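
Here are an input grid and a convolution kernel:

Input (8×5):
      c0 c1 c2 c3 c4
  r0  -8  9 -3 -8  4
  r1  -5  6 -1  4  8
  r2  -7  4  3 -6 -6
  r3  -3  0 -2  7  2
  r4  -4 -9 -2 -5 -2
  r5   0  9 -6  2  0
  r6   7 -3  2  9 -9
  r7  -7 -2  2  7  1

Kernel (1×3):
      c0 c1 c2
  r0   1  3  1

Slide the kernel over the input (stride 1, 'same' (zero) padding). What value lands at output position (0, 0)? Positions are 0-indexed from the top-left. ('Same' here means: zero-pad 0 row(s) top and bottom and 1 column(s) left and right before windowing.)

The receptive field on the zero-padded input at this output position is [0 -8 9]. Elementwise product with the kernel and sum: 0·1 + -8·3 + 9·1.

-15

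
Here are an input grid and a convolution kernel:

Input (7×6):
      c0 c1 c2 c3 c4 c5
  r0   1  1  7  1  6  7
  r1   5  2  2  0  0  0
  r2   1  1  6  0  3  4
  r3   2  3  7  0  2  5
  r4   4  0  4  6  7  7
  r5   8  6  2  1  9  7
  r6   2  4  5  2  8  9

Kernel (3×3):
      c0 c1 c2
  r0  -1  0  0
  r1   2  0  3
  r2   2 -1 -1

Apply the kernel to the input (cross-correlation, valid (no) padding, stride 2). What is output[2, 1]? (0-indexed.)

The receptive field on the input at this output position is [4 6 7 / 2 1 9 / 5 2 8]. Elementwise product with the kernel and sum: 4·-1 + 2·2 + 9·3 + 5·2 + 2·-1 + 8·-1.

27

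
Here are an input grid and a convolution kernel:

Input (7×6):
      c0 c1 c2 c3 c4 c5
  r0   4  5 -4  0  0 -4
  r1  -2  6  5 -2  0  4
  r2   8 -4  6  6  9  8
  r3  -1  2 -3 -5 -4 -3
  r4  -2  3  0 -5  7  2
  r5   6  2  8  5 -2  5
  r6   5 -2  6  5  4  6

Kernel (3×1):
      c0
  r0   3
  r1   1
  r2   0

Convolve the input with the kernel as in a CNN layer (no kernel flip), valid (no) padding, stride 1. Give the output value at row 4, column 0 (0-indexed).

0

The receptive field on the input at this output position is [-2 / 6 / 5]. Elementwise product with the kernel and sum: -2·3 + 6·1.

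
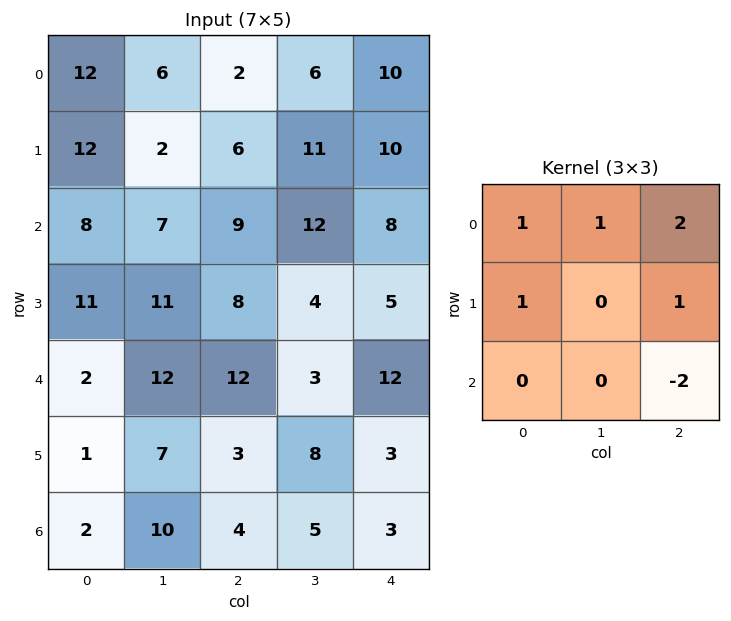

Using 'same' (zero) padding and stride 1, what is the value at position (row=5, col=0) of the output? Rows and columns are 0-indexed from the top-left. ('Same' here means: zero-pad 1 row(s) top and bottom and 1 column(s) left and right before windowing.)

13

The receptive field on the zero-padded input at this output position is [0 2 12 / 0 1 7 / 0 2 10]. Elementwise product with the kernel and sum: 0·1 + 2·1 + 12·2 + 0·1 + 7·1 + 10·-2.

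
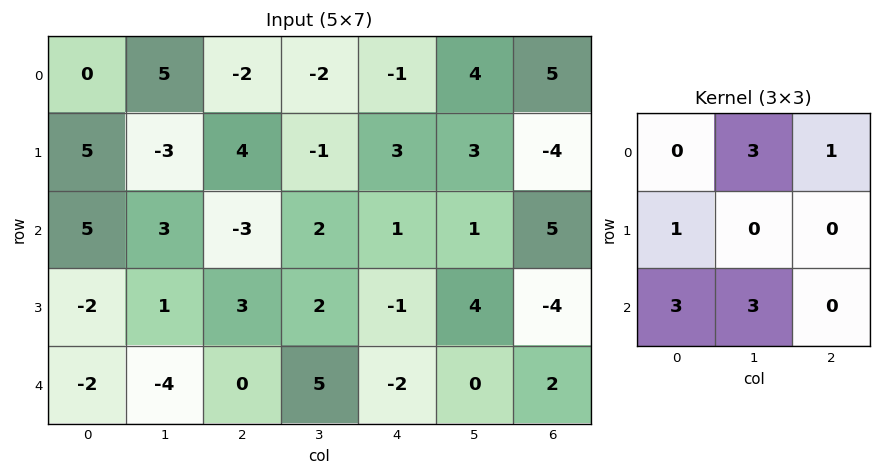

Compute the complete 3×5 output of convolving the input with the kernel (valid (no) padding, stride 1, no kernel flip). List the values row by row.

Output[0,0]: The receptive field on the input at this output position is [0 5 -2 / 5 -3 4 / 5 3 -3]. Elementwise product with the kernel and sum: 5·3 + -2·1 + 5·1 + 5·3 + 3·3.

42 -11 -6 9 26
-3 26 12 17 15
-14 -18 25 15 1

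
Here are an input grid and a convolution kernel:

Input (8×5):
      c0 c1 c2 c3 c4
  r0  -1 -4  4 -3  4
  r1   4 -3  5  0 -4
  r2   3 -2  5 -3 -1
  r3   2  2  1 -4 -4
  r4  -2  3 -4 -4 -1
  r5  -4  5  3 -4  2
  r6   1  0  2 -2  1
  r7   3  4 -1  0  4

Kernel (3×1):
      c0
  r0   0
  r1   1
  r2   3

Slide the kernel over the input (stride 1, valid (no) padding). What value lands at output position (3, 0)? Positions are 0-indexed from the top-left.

-14

The receptive field on the input at this output position is [2 / -2 / -4]. Elementwise product with the kernel and sum: -2·1 + -4·3.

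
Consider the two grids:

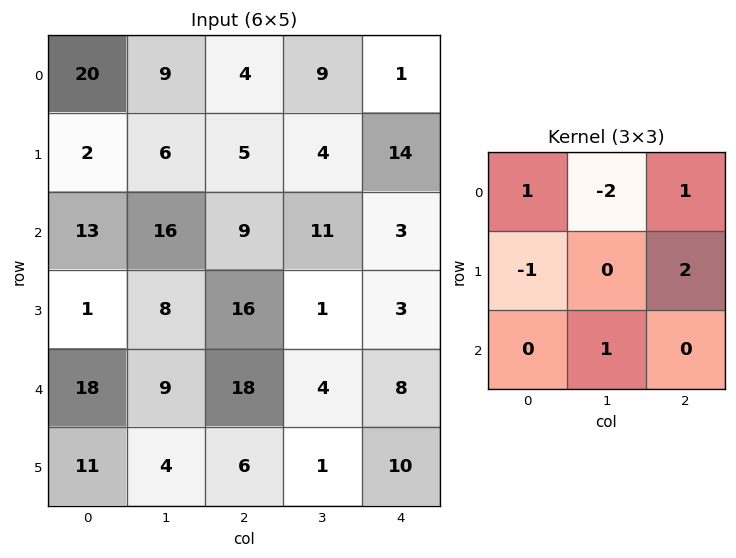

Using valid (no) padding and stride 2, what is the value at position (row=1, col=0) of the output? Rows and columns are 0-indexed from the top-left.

30

The receptive field on the input at this output position is [13 16 9 / 1 8 16 / 18 9 18]. Elementwise product with the kernel and sum: 13·1 + 16·-2 + 9·1 + 1·-1 + 16·2 + 9·1.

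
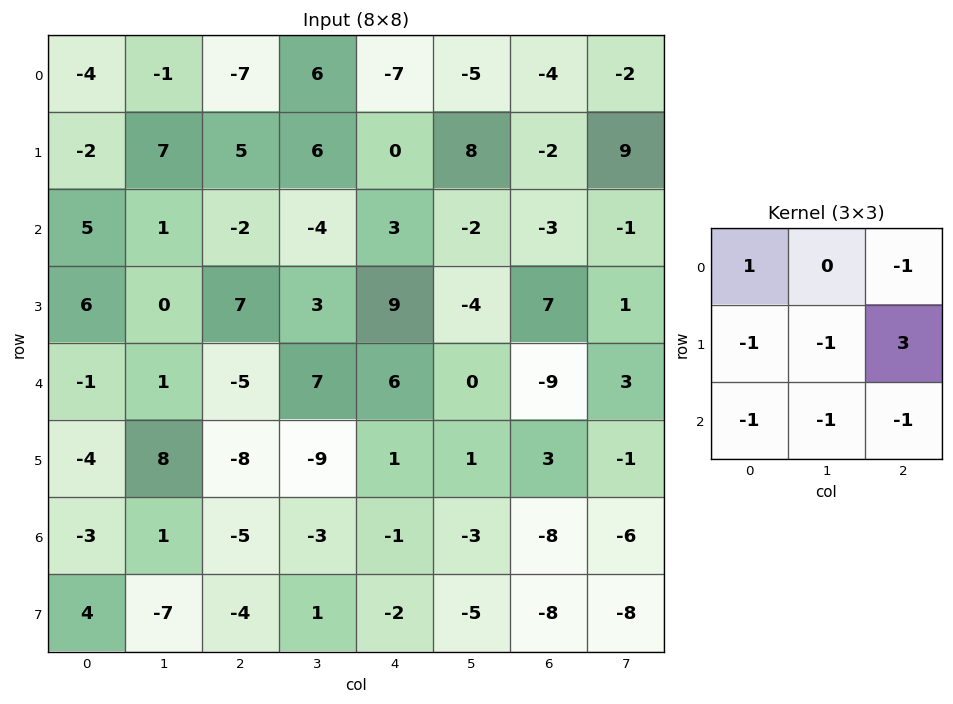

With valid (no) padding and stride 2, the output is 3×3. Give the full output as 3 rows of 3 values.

Output[0,0]: The receptive field on the input at this output position is [-4 -1 -7 / -2 7 5 / 5 1 -2]. Elementwise product with the kernel and sum: -4·1 + -7·-1 + -2·-1 + 7·-1 + 5·3 + 5·-1 + 1·-1 + -2·-1.
Output[0,1]: The receptive field on the input at this output position is [-7 6 -7 / 5 6 0 / -2 -4 3]. Elementwise product with the kernel and sum: -7·1 + -7·-1 + 5·-1 + 6·-1 + 0·3 + -2·-1 + -4·-1 + 3·-1.

9 -8 -15
27 4 25
-17 18 34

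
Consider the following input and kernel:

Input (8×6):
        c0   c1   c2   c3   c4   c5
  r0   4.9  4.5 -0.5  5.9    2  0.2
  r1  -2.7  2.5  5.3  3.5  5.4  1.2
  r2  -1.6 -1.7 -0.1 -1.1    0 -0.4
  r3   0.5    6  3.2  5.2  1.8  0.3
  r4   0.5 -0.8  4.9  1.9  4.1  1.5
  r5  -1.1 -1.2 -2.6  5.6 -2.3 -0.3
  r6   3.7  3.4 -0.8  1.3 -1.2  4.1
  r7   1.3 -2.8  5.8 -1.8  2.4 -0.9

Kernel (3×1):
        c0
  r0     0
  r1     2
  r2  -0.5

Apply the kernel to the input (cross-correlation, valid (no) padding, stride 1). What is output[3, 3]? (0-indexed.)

1

The receptive field on the input at this output position is [5.2 / 1.9 / 5.6]. Elementwise product with the kernel and sum: 1.9·2 + 5.6·-0.5.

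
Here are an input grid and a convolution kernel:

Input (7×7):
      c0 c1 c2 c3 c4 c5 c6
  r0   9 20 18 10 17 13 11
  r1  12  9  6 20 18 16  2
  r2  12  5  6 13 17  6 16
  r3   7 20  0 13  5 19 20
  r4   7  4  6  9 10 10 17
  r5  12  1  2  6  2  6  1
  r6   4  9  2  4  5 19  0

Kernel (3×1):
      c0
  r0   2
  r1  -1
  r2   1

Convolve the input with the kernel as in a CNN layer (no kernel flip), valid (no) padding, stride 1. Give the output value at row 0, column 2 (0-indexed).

The receptive field on the input at this output position is [18 / 6 / 6]. Elementwise product with the kernel and sum: 18·2 + 6·-1 + 6·1.

36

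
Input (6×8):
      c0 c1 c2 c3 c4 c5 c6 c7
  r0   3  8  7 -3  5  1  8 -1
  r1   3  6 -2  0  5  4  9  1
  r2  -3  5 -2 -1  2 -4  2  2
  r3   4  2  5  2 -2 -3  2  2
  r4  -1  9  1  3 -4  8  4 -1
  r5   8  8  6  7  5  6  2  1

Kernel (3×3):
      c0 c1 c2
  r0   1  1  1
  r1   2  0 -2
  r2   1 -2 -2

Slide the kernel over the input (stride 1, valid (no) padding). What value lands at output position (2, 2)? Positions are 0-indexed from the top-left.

16

The receptive field on the input at this output position is [-2 -1 2 / 5 2 -2 / 1 3 -4]. Elementwise product with the kernel and sum: -2·1 + -1·1 + 2·1 + 5·2 + -2·-2 + 1·1 + 3·-2 + -4·-2.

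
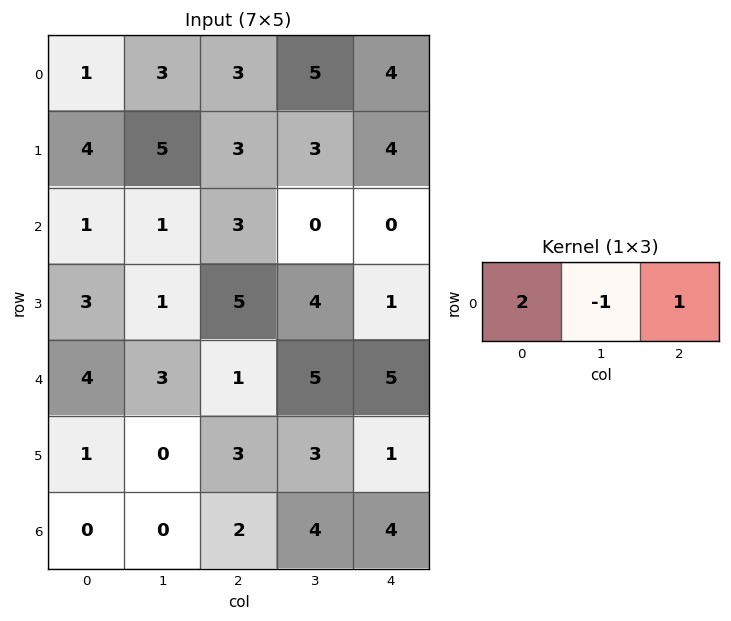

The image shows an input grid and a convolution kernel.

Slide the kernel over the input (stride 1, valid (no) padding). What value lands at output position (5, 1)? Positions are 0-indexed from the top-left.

The receptive field on the input at this output position is [0 3 3]. Elementwise product with the kernel and sum: 0·2 + 3·-1 + 3·1.

0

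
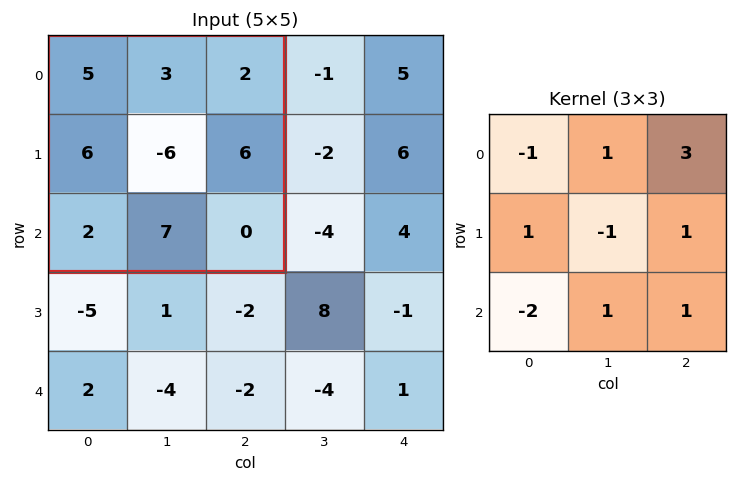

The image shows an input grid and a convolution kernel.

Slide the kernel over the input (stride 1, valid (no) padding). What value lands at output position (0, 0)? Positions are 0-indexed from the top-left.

The receptive field on the input at this output position is [5 3 2 / 6 -6 6 / 2 7 0]. Elementwise product with the kernel and sum: 5·-1 + 3·1 + 2·3 + 6·1 + -6·-1 + 6·1 + 2·-2 + 7·1 + 0·1.

25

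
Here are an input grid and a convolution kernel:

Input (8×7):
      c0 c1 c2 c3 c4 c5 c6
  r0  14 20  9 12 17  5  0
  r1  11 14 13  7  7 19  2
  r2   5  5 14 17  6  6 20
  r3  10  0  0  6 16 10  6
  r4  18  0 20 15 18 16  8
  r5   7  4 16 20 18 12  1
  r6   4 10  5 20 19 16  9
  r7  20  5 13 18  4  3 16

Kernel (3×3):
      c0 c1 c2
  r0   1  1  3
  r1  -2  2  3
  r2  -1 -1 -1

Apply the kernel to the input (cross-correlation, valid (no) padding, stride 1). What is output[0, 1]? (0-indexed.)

48

The receptive field on the input at this output position is [20 9 12 / 14 13 7 / 5 14 17]. Elementwise product with the kernel and sum: 20·1 + 9·1 + 12·3 + 14·-2 + 13·2 + 7·3 + 5·-1 + 14·-1 + 17·-1.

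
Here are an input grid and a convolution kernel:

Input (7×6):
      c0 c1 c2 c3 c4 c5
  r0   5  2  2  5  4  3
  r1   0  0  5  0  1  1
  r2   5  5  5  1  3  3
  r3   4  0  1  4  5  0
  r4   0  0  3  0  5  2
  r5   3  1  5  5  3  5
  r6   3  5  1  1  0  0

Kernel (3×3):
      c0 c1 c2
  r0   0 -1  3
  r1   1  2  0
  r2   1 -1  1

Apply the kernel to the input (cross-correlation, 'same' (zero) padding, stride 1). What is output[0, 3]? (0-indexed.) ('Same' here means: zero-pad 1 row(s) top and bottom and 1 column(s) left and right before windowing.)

The receptive field on the zero-padded input at this output position is [0 0 0 / 2 5 4 / 5 0 1]. Elementwise product with the kernel and sum: 0·-1 + 0·3 + 2·1 + 5·2 + 5·1 + 0·-1 + 1·1.

18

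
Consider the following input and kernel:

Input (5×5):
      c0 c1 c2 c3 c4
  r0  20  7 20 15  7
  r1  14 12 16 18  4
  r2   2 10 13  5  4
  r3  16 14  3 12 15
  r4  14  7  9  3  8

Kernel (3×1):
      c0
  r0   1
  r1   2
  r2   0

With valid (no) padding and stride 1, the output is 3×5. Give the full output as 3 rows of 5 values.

48 31 52 51 15
18 32 42 28 12
34 38 19 29 34

Output[0,0]: The receptive field on the input at this output position is [20 / 14 / 2]. Elementwise product with the kernel and sum: 20·1 + 14·2.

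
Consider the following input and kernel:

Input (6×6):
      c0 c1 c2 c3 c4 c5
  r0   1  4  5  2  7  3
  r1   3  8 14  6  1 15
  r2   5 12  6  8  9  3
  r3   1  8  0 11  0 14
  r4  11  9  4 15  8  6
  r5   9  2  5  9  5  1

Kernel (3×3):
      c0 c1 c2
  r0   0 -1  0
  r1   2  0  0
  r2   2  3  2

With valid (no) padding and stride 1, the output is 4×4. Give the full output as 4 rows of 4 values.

60 69 80 54
28 48 39 65
47 70 61 79
48 55 44 65

Output[0,0]: The receptive field on the input at this output position is [1 4 5 / 3 8 14 / 5 12 6]. Elementwise product with the kernel and sum: 4·-1 + 3·2 + 5·2 + 12·3 + 6·2.
Output[0,1]: The receptive field on the input at this output position is [4 5 2 / 8 14 6 / 12 6 8]. Elementwise product with the kernel and sum: 5·-1 + 8·2 + 12·2 + 6·3 + 8·2.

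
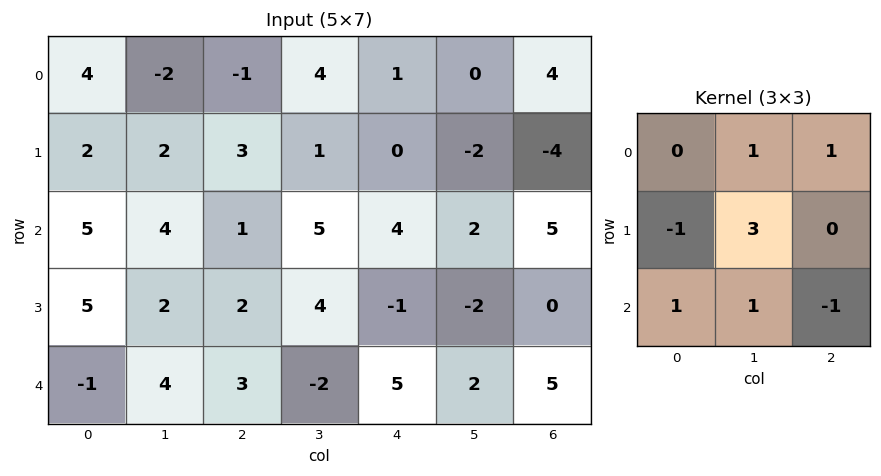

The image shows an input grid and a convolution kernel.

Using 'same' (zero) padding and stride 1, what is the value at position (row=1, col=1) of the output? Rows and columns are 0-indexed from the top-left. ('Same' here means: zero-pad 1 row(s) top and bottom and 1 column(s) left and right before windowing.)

The receptive field on the zero-padded input at this output position is [4 -2 -1 / 2 2 3 / 5 4 1]. Elementwise product with the kernel and sum: -2·1 + -1·1 + 2·-1 + 2·3 + 5·1 + 4·1 + 1·-1.

9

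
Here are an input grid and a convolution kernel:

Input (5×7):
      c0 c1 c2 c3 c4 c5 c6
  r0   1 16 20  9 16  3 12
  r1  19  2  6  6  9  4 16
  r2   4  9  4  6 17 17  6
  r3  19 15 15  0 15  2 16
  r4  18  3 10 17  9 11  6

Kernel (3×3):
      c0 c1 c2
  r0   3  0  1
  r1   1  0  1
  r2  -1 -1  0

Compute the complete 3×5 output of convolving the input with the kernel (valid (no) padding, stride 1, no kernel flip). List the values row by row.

Output[0,0]: The receptive field on the input at this output position is [1 16 20 / 19 2 6 / 4 9 4]. Elementwise product with the kernel and sum: 1·3 + 20·1 + 19·1 + 6·1 + 4·-1 + 9·-1.

35 52 81 17 51
37 -3 33 30 49
29 35 32 11 68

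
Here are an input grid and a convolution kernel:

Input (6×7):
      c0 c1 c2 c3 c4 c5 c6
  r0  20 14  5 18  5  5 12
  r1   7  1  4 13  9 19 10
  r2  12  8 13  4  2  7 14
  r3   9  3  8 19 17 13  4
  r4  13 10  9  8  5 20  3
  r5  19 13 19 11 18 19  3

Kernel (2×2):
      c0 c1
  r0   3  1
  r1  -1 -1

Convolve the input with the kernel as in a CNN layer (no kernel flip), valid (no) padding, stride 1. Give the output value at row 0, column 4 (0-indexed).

The receptive field on the input at this output position is [5 5 / 9 19]. Elementwise product with the kernel and sum: 5·3 + 5·1 + 9·-1 + 19·-1.

-8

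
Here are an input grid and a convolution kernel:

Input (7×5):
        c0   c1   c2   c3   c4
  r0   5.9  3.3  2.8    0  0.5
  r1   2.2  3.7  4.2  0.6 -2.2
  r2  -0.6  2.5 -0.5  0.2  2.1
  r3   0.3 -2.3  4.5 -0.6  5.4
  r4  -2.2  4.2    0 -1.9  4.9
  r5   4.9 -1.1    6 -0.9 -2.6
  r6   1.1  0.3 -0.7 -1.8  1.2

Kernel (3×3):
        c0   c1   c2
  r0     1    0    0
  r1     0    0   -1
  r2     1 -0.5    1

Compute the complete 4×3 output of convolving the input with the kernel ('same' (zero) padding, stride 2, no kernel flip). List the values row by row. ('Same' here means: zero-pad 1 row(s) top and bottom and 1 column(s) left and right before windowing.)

Output[0,0]: The receptive field on the zero-padded input at this output position is [0 0 0 / 0 5.9 3.3 / 0 2.2 3.7]. Elementwise product with the kernel and sum: 0·1 + 3.3·-1 + 0·1 + 2.2·-0.5 + 3.7·1.

-0.7 2.2 1.7
-4.95 -1.65 -2.7
-7.75 -5.4 -0.2
-0.3 0.7 -0.9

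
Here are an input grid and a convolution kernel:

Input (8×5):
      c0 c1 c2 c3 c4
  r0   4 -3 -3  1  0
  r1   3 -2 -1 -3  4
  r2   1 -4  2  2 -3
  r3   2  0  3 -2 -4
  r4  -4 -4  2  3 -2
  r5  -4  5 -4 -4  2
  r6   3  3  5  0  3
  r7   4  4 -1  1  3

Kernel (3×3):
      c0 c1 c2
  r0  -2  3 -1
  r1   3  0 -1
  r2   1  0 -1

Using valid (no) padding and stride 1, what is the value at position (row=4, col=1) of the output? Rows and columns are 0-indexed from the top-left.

33

The receptive field on the input at this output position is [-4 2 3 / 5 -4 -4 / 3 5 0]. Elementwise product with the kernel and sum: -4·-2 + 2·3 + 3·-1 + 5·3 + -4·-1 + 3·1 + 0·-1.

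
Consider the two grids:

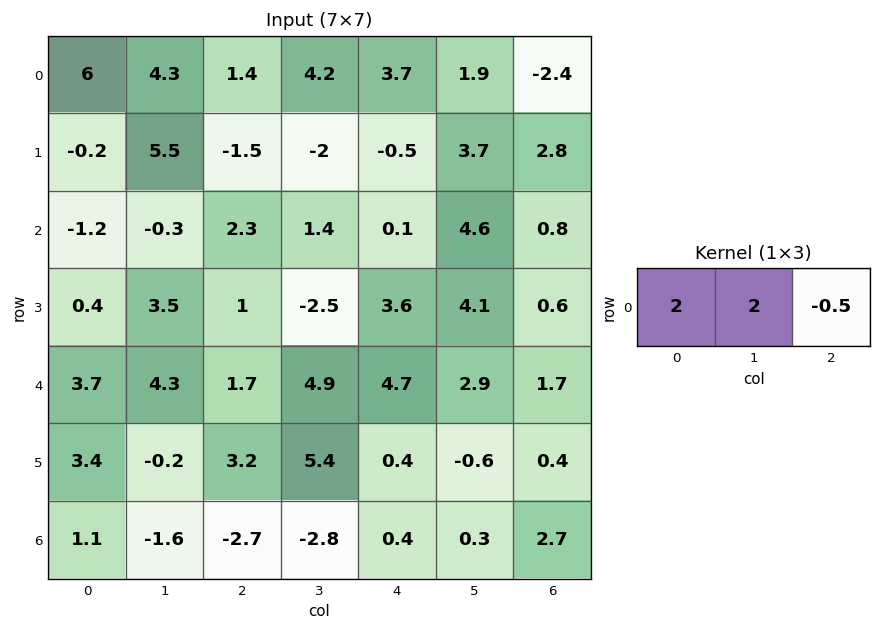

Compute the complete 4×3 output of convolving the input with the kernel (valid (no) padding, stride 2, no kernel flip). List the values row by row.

19.9 9.35 12.4
-4.15 7.35 9
15.15 10.85 14.35
0.35 -11.2 0.05

Output[0,0]: The receptive field on the input at this output position is [6 4.3 1.4]. Elementwise product with the kernel and sum: 6·2 + 4.3·2 + 1.4·-0.5.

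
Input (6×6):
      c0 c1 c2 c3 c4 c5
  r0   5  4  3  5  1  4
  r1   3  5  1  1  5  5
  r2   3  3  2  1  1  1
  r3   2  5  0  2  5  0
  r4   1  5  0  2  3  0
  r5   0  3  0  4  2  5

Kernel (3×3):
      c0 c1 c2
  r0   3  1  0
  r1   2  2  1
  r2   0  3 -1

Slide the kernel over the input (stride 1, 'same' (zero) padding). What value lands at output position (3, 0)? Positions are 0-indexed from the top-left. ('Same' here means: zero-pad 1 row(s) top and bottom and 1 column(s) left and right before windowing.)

The receptive field on the zero-padded input at this output position is [0 3 3 / 0 2 5 / 0 1 5]. Elementwise product with the kernel and sum: 0·3 + 3·1 + 0·2 + 2·2 + 5·1 + 1·3 + 5·-1.

10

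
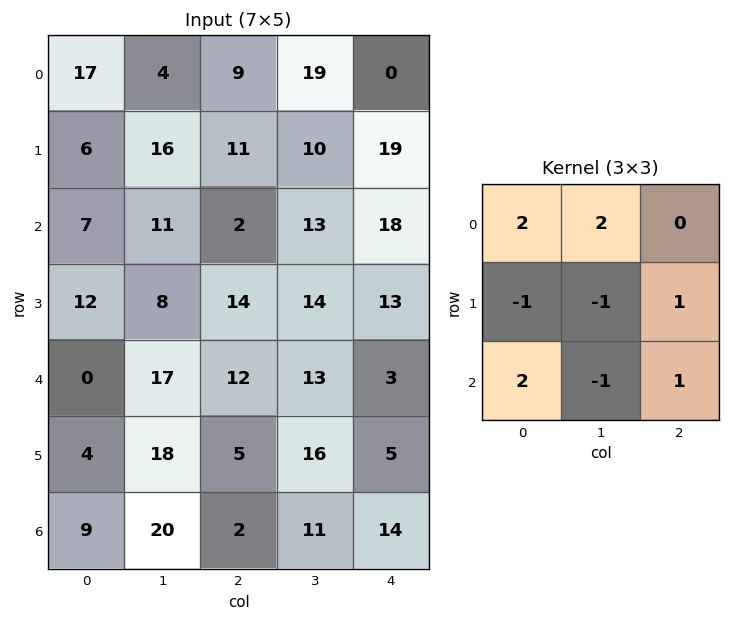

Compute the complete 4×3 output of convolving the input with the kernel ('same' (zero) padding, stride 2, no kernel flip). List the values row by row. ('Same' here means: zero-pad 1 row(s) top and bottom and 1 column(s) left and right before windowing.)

-3 37 -18
12 70 42
55 75 65
19 35 17

Output[0,0]: The receptive field on the zero-padded input at this output position is [0 0 0 / 0 17 4 / 0 6 16]. Elementwise product with the kernel and sum: 0·2 + 0·2 + 0·-1 + 17·-1 + 4·1 + 0·2 + 6·-1 + 16·1.
Output[0,1]: The receptive field on the zero-padded input at this output position is [0 0 0 / 4 9 19 / 16 11 10]. Elementwise product with the kernel and sum: 0·2 + 0·2 + 4·-1 + 9·-1 + 19·1 + 16·2 + 11·-1 + 10·1.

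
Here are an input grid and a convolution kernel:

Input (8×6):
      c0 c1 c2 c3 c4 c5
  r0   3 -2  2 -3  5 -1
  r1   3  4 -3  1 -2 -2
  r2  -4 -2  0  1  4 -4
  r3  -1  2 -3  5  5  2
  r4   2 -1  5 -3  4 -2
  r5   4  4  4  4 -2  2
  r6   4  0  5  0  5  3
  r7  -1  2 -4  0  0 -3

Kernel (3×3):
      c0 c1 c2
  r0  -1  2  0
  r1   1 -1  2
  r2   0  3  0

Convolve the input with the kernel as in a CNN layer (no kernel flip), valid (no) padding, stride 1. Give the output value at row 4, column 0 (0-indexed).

The receptive field on the input at this output position is [2 -1 5 / 4 4 4 / 4 0 5]. Elementwise product with the kernel and sum: 2·-1 + -1·2 + 4·1 + 4·-1 + 4·2 + 0·3.

4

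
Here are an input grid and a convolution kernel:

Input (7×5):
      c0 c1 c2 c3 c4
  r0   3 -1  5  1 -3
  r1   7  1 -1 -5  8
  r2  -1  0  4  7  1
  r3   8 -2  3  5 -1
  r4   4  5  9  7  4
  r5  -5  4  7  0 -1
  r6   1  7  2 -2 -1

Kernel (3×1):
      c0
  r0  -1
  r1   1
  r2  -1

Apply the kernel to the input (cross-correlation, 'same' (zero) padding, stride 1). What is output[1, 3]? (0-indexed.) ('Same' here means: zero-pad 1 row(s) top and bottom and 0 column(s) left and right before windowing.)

-13

The receptive field on the zero-padded input at this output position is [1 / -5 / 7]. Elementwise product with the kernel and sum: 1·-1 + -5·1 + 7·-1.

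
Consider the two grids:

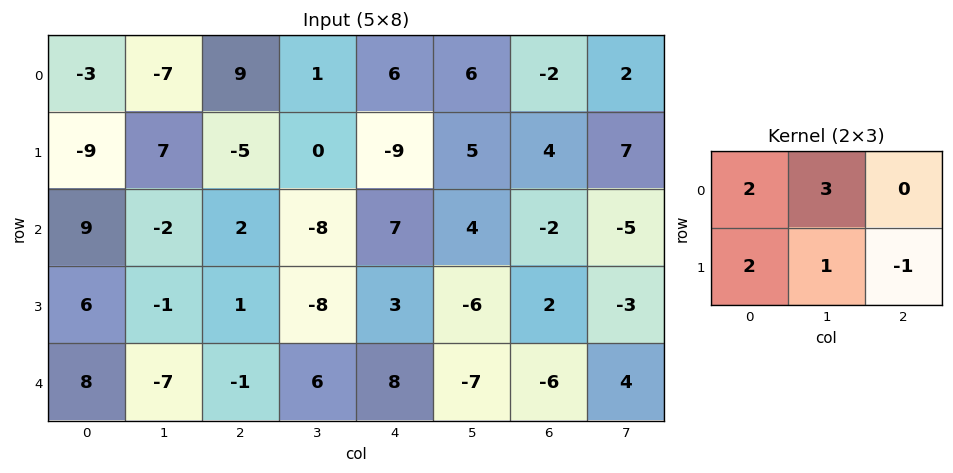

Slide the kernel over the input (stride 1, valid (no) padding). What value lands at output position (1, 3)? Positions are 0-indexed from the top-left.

-40

The receptive field on the input at this output position is [0 -9 5 / -8 7 4]. Elementwise product with the kernel and sum: 0·2 + -9·3 + -8·2 + 7·1 + 4·-1.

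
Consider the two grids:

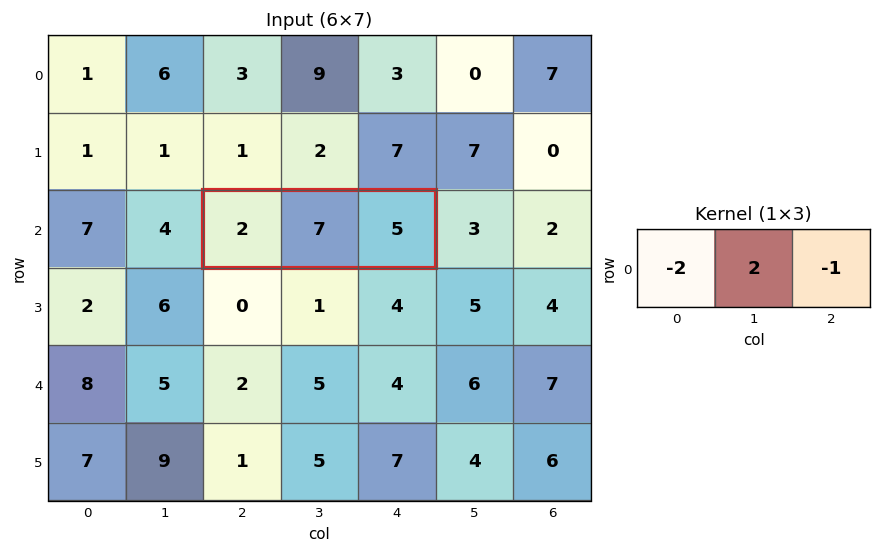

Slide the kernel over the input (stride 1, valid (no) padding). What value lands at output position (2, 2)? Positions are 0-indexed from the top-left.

The receptive field on the input at this output position is [2 7 5]. Elementwise product with the kernel and sum: 2·-2 + 7·2 + 5·-1.

5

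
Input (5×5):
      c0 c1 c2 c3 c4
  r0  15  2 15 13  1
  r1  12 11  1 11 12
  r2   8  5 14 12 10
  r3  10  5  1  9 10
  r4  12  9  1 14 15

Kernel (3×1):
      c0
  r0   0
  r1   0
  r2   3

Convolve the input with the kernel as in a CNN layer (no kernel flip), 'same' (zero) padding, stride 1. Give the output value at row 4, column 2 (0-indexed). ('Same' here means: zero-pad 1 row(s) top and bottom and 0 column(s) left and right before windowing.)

0

The receptive field on the zero-padded input at this output position is [1 / 1 / 0]. Elementwise product with the kernel and sum: 0·3.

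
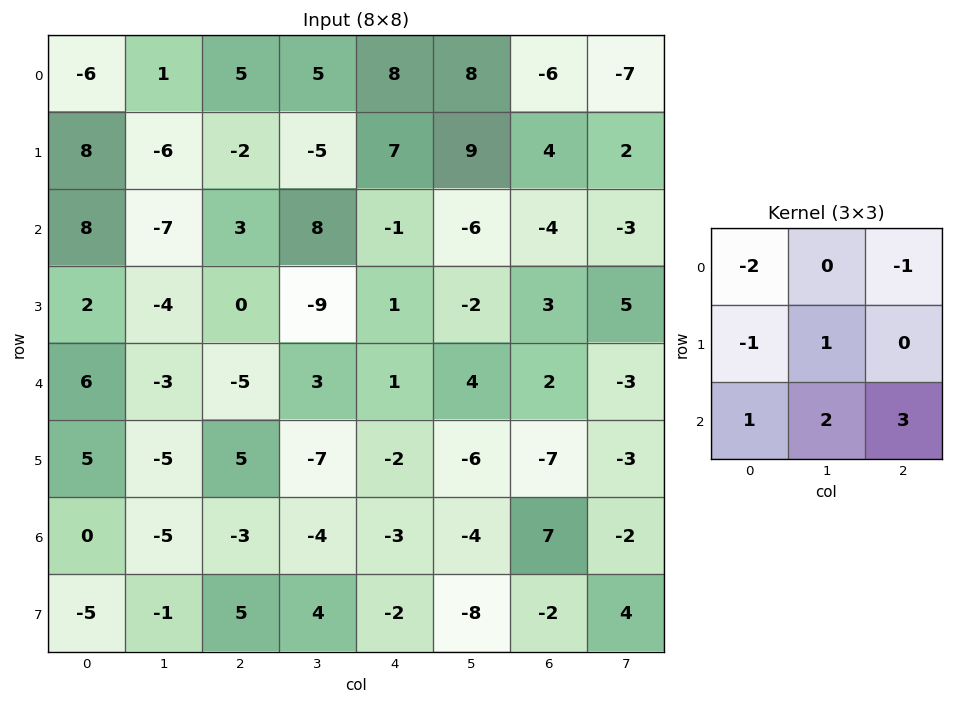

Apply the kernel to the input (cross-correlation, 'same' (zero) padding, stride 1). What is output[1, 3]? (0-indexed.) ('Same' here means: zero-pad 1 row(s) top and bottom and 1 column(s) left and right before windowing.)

-5

The receptive field on the zero-padded input at this output position is [5 5 8 / -2 -5 7 / 3 8 -1]. Elementwise product with the kernel and sum: 5·-2 + 8·-1 + -2·-1 + -5·1 + 3·1 + 8·2 + -1·3.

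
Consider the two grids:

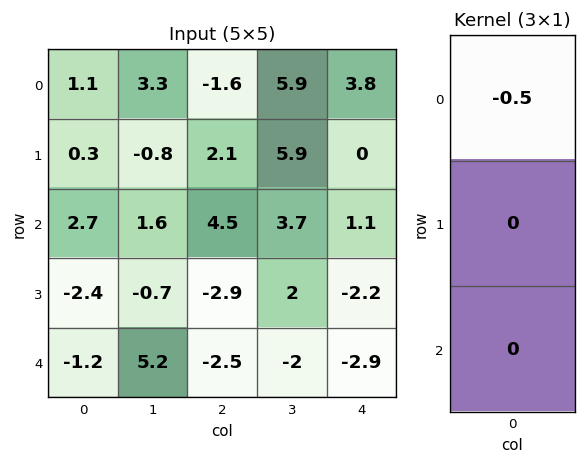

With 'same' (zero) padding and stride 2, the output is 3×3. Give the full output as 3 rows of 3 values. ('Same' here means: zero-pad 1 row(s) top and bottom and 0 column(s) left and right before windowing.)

0 0 0
-0.15 -1.05 0
1.2 1.45 1.1

Output[0,0]: The receptive field on the zero-padded input at this output position is [0 / 1.1 / 0.3]. Elementwise product with the kernel and sum: 0·-0.5.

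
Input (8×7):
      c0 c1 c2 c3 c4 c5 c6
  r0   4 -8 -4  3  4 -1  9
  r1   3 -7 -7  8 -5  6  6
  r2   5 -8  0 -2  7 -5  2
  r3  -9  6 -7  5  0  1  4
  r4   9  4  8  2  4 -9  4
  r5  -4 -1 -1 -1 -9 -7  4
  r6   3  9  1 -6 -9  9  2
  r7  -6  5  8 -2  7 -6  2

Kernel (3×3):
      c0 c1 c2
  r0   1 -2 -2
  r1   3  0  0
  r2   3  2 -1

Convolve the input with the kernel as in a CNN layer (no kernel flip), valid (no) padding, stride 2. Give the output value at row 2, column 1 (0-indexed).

The receptive field on the input at this output position is [8 2 4 / -1 -1 -9 / 1 -6 -9]. Elementwise product with the kernel and sum: 8·1 + 2·-2 + 4·-2 + -1·3 + 1·3 + -6·2 + -9·-1.

-7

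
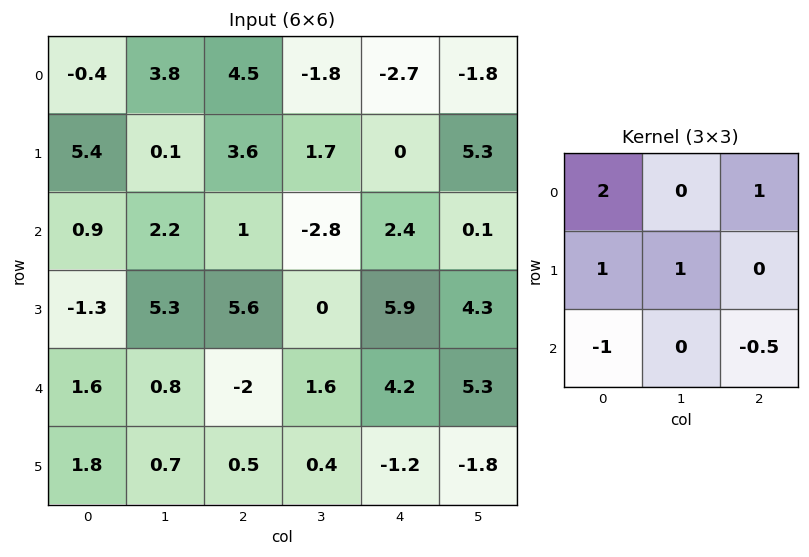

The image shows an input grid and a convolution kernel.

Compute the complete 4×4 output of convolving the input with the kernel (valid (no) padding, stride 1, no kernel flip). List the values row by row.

7.8 8.7 9.4 -0.95
16 -0.2 -3.15 6.15
6.2 10.9 9.9 -3.85
3.35 8.5 16.8 10.6

Output[0,0]: The receptive field on the input at this output position is [-0.4 3.8 4.5 / 5.4 0.1 3.6 / 0.9 2.2 1]. Elementwise product with the kernel and sum: -0.4·2 + 4.5·1 + 5.4·1 + 0.1·1 + 0.9·-1 + 1·-0.5.
Output[0,1]: The receptive field on the input at this output position is [3.8 4.5 -1.8 / 0.1 3.6 1.7 / 2.2 1 -2.8]. Elementwise product with the kernel and sum: 3.8·2 + -1.8·1 + 0.1·1 + 3.6·1 + 2.2·-1 + -2.8·-0.5.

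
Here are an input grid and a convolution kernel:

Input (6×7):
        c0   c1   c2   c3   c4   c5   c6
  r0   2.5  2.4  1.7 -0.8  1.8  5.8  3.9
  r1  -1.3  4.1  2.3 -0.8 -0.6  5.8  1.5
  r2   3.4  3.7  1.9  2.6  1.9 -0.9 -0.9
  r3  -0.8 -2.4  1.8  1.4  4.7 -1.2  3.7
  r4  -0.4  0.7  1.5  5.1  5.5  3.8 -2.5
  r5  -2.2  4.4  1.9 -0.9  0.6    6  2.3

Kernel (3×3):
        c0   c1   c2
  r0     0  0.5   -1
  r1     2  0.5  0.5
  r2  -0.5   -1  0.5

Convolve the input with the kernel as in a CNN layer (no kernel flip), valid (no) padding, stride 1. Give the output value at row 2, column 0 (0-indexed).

-1.7

The receptive field on the input at this output position is [3.4 3.7 1.9 / -0.8 -2.4 1.8 / -0.4 0.7 1.5]. Elementwise product with the kernel and sum: 3.7·0.5 + 1.9·-1 + -0.8·2 + -2.4·0.5 + 1.8·0.5 + -0.4·-0.5 + 0.7·-1 + 1.5·0.5.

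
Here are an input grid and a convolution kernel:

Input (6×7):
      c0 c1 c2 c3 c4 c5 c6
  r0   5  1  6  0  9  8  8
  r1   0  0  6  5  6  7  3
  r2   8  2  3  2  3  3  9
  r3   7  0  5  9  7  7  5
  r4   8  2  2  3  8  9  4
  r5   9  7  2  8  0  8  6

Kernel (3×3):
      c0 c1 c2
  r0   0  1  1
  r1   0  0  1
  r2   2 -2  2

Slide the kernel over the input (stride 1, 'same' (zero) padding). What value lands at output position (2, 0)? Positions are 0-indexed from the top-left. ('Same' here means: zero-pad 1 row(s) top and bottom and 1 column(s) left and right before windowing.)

The receptive field on the zero-padded input at this output position is [0 0 0 / 0 8 2 / 0 7 0]. Elementwise product with the kernel and sum: 0·1 + 0·1 + 2·1 + 0·2 + 7·-2 + 0·2.

-12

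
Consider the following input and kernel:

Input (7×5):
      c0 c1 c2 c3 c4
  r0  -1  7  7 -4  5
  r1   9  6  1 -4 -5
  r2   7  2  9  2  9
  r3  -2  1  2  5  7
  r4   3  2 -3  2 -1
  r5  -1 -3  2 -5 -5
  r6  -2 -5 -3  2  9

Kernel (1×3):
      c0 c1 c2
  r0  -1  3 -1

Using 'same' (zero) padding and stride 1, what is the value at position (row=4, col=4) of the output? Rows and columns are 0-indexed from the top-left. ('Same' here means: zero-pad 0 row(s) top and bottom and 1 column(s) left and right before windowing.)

-5

The receptive field on the zero-padded input at this output position is [2 -1 0]. Elementwise product with the kernel and sum: 2·-1 + -1·3 + 0·-1.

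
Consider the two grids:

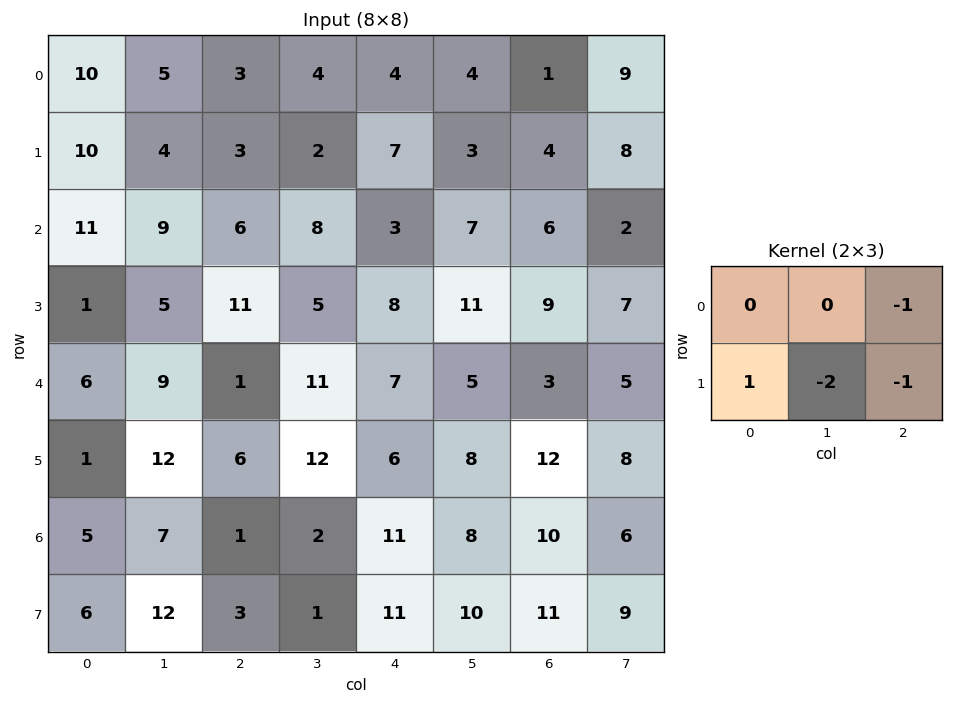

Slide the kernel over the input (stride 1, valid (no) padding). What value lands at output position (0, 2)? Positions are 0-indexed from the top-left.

The receptive field on the input at this output position is [3 4 4 / 3 2 7]. Elementwise product with the kernel and sum: 4·-1 + 3·1 + 2·-2 + 7·-1.

-12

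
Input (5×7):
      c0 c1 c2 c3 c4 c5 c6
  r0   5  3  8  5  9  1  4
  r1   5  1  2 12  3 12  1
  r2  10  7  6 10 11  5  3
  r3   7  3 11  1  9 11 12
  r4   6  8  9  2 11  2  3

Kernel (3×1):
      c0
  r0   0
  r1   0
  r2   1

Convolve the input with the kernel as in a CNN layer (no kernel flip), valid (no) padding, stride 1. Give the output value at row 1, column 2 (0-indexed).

11

The receptive field on the input at this output position is [2 / 6 / 11]. Elementwise product with the kernel and sum: 11·1.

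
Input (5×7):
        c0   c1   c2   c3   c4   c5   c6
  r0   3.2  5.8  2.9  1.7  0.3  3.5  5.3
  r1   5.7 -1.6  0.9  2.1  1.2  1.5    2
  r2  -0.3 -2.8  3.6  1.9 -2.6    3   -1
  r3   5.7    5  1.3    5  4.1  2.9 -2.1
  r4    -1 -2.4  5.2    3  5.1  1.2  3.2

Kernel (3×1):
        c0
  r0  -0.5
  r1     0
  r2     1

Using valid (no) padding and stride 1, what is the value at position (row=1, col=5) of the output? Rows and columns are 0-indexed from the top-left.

The receptive field on the input at this output position is [1.5 / 3 / 2.9]. Elementwise product with the kernel and sum: 1.5·-0.5 + 2.9·1.

2.15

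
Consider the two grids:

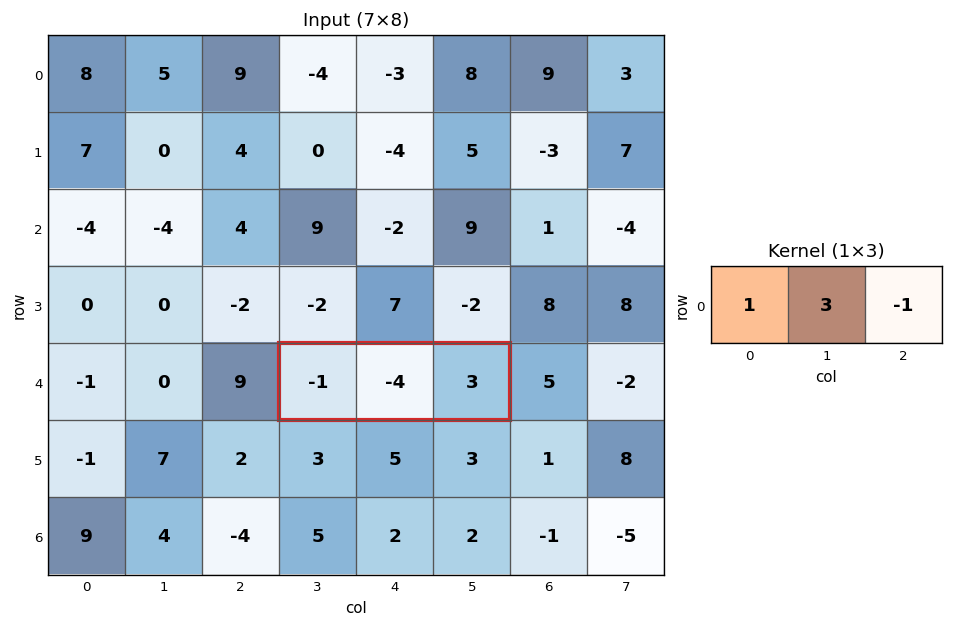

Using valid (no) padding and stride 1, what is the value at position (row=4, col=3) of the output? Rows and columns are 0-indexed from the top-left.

-16

The receptive field on the input at this output position is [-1 -4 3]. Elementwise product with the kernel and sum: -1·1 + -4·3 + 3·-1.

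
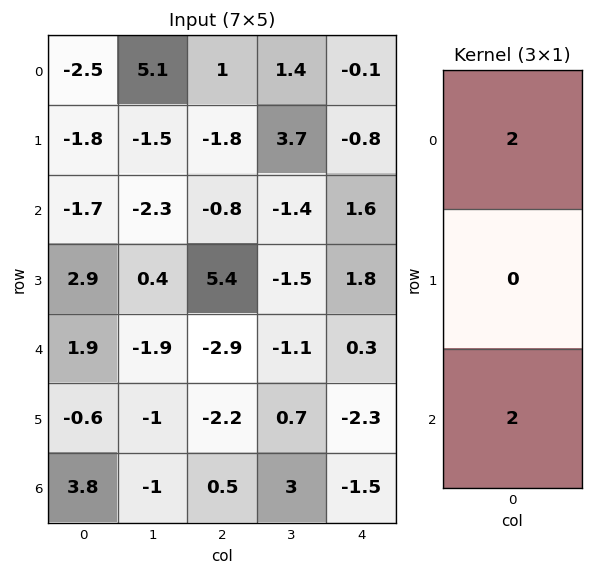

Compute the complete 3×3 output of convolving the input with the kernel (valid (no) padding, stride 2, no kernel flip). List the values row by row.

Output[0,0]: The receptive field on the input at this output position is [-2.5 / -1.8 / -1.7]. Elementwise product with the kernel and sum: -2.5·2 + -1.7·2.

-8.4 0.4 3
0.4 -7.4 3.8
11.4 -4.8 -2.4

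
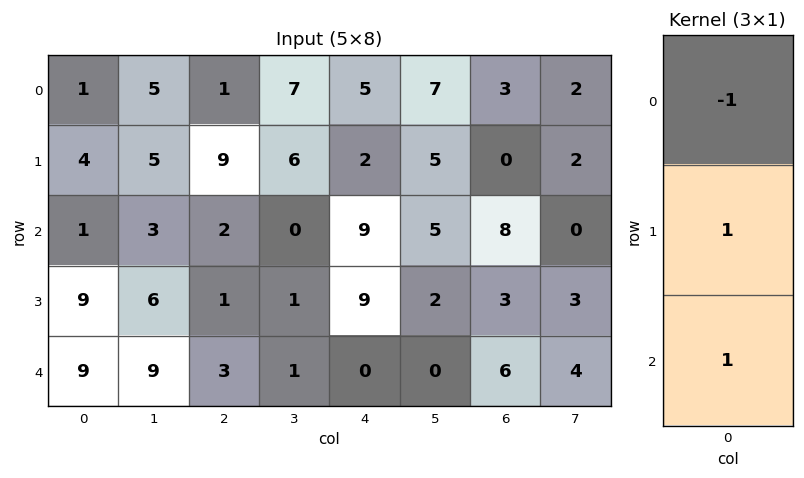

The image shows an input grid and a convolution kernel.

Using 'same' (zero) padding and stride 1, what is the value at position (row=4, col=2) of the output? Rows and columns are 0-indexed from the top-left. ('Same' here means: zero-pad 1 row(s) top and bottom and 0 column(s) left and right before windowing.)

2

The receptive field on the zero-padded input at this output position is [1 / 3 / 0]. Elementwise product with the kernel and sum: 1·-1 + 3·1 + 0·1.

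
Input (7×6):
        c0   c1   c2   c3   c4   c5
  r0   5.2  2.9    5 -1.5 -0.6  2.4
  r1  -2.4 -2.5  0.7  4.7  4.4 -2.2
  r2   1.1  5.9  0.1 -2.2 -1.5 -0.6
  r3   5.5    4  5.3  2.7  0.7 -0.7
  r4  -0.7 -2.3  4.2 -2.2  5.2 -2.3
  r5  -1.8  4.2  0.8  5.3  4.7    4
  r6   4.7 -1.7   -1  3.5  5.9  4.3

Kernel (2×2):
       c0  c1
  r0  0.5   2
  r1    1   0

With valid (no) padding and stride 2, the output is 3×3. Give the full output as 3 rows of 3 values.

6 0.2 8.9
17.85 0.95 -1.25
-6.75 -1.5 2.7

Output[0,0]: The receptive field on the input at this output position is [5.2 2.9 / -2.4 -2.5]. Elementwise product with the kernel and sum: 5.2·0.5 + 2.9·2 + -2.4·1.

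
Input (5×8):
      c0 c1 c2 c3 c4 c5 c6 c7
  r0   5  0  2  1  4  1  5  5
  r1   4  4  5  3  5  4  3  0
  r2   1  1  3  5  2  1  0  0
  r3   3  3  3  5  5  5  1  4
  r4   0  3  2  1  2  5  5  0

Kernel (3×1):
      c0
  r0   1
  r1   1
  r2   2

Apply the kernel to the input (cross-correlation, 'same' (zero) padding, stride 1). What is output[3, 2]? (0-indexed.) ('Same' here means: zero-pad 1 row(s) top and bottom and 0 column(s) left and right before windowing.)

10

The receptive field on the zero-padded input at this output position is [3 / 3 / 2]. Elementwise product with the kernel and sum: 3·1 + 3·1 + 2·2.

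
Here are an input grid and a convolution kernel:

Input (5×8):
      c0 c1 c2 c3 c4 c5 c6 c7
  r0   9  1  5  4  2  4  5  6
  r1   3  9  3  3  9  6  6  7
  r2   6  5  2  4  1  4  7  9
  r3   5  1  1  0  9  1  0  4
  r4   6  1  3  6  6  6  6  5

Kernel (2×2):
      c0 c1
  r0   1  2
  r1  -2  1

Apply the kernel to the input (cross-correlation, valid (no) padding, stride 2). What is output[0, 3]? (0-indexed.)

12

The receptive field on the input at this output position is [5 6 / 6 7]. Elementwise product with the kernel and sum: 5·1 + 6·2 + 6·-2 + 7·1.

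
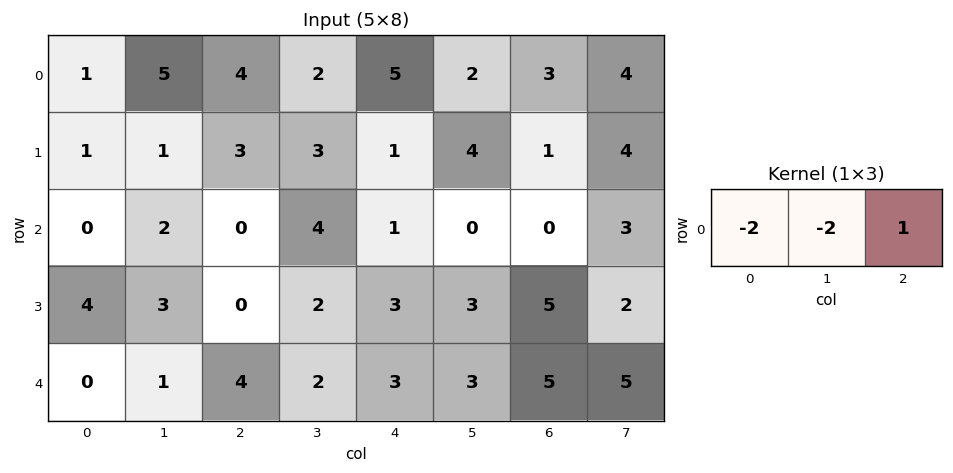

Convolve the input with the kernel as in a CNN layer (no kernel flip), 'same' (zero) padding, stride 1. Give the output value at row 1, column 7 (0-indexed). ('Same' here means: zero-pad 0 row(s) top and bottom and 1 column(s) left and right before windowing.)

-10

The receptive field on the zero-padded input at this output position is [1 4 0]. Elementwise product with the kernel and sum: 1·-2 + 4·-2 + 0·1.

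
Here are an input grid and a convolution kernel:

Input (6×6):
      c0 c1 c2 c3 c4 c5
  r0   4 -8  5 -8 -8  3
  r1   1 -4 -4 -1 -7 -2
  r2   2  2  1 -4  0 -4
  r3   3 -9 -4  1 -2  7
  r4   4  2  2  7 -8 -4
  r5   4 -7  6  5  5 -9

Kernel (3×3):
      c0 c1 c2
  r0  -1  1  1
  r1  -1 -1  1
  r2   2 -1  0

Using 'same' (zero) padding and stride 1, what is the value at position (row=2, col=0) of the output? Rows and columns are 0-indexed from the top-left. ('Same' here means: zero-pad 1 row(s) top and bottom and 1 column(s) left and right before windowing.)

-6

The receptive field on the zero-padded input at this output position is [0 1 -4 / 0 2 2 / 0 3 -9]. Elementwise product with the kernel and sum: 0·-1 + 1·1 + -4·1 + 0·-1 + 2·-1 + 2·1 + 0·2 + 3·-1.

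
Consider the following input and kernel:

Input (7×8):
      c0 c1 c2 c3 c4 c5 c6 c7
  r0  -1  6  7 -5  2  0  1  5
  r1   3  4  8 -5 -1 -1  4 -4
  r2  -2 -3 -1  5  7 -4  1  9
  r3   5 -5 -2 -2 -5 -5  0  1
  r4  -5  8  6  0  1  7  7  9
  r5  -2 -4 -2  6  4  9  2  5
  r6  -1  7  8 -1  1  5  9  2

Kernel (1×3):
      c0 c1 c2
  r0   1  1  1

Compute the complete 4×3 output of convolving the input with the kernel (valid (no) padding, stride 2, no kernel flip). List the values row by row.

12 4 3
-6 11 4
9 7 15
14 8 15

Output[0,0]: The receptive field on the input at this output position is [-1 6 7]. Elementwise product with the kernel and sum: -1·1 + 6·1 + 7·1.
Output[0,1]: The receptive field on the input at this output position is [7 -5 2]. Elementwise product with the kernel and sum: 7·1 + -5·1 + 2·1.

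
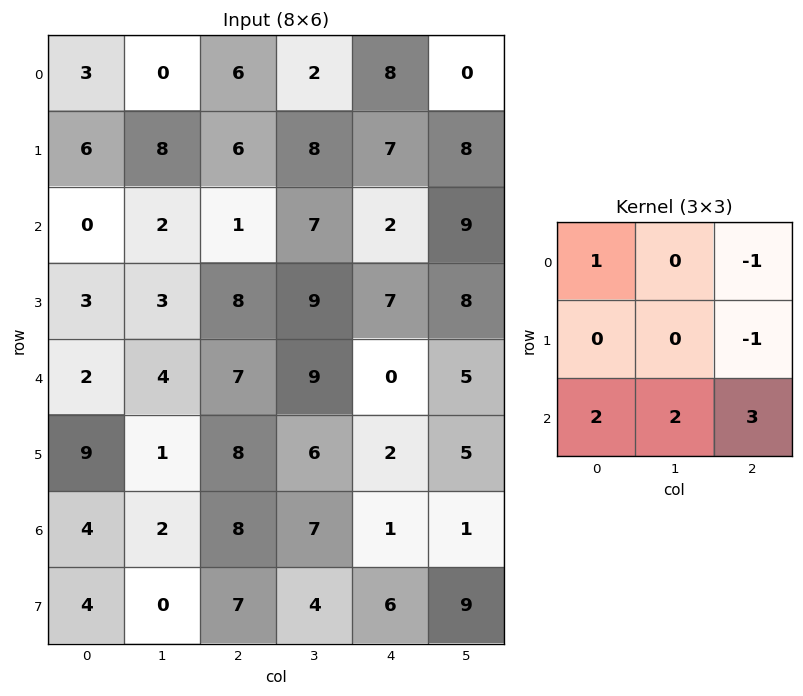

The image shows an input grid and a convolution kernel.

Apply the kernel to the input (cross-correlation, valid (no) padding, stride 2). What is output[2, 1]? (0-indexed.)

38

The receptive field on the input at this output position is [7 9 0 / 8 6 2 / 8 7 1]. Elementwise product with the kernel and sum: 7·1 + 0·-1 + 2·-1 + 8·2 + 7·2 + 1·3.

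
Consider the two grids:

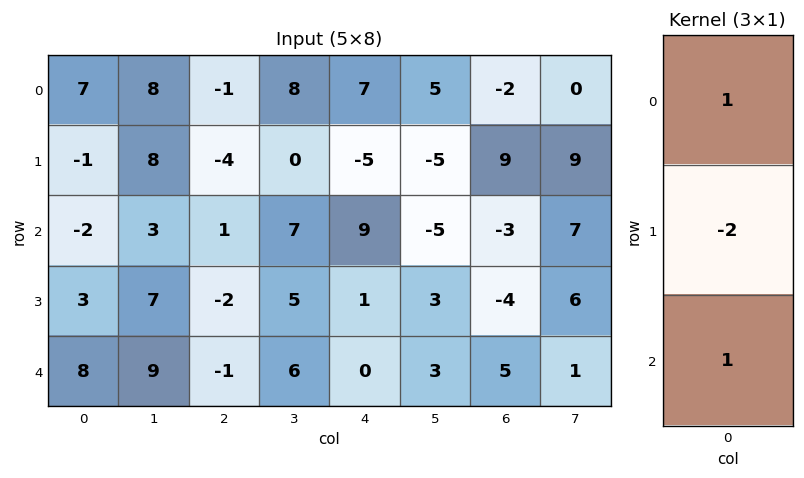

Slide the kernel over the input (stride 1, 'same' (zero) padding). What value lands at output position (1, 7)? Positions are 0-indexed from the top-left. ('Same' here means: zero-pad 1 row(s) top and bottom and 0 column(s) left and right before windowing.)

-11

The receptive field on the zero-padded input at this output position is [0 / 9 / 7]. Elementwise product with the kernel and sum: 0·1 + 9·-2 + 7·1.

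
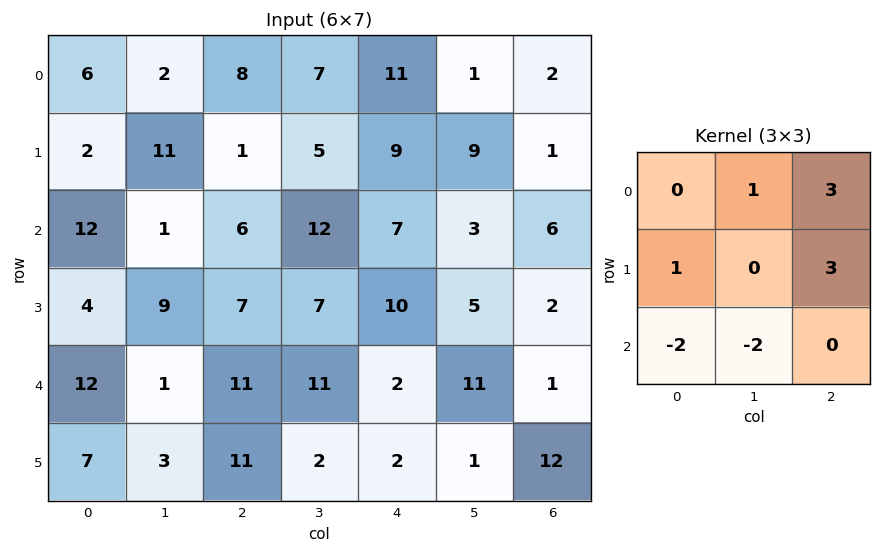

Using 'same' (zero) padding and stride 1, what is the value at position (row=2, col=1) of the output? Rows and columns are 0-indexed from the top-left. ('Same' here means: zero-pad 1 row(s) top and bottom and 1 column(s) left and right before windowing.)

The receptive field on the zero-padded input at this output position is [2 11 1 / 12 1 6 / 4 9 7]. Elementwise product with the kernel and sum: 11·1 + 1·3 + 12·1 + 6·3 + 4·-2 + 9·-2.

18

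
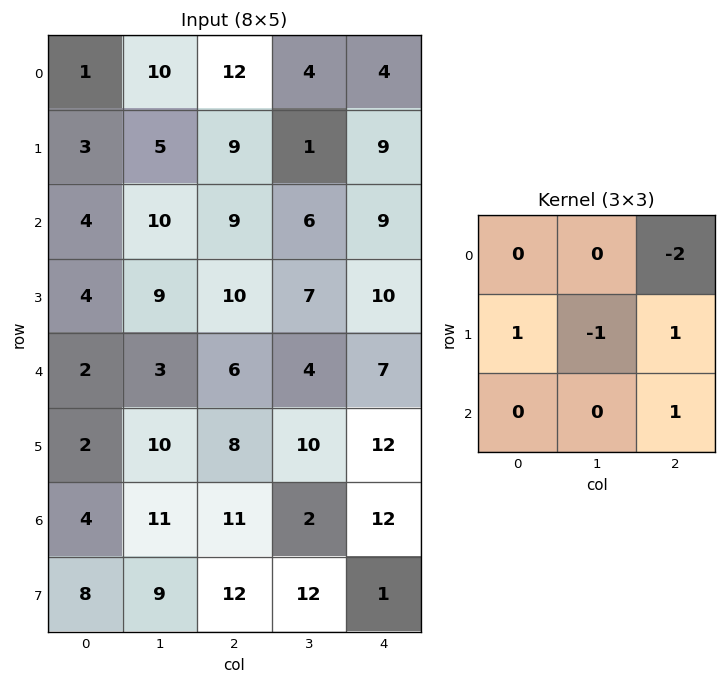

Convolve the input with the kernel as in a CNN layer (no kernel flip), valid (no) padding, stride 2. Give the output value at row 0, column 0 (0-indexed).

The receptive field on the input at this output position is [1 10 12 / 3 5 9 / 4 10 9]. Elementwise product with the kernel and sum: 12·-2 + 3·1 + 5·-1 + 9·1 + 9·1.

-8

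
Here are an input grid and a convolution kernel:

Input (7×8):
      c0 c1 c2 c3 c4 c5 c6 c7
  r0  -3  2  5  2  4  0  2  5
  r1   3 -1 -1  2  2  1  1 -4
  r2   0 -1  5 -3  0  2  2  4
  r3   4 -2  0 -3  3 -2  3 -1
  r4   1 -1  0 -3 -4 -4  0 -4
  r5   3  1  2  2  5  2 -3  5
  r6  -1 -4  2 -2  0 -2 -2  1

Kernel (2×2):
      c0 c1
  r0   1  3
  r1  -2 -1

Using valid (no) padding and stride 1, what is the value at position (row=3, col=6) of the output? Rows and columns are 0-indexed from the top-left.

4

The receptive field on the input at this output position is [3 -1 / 0 -4]. Elementwise product with the kernel and sum: 3·1 + -1·3 + 0·-2 + -4·-1.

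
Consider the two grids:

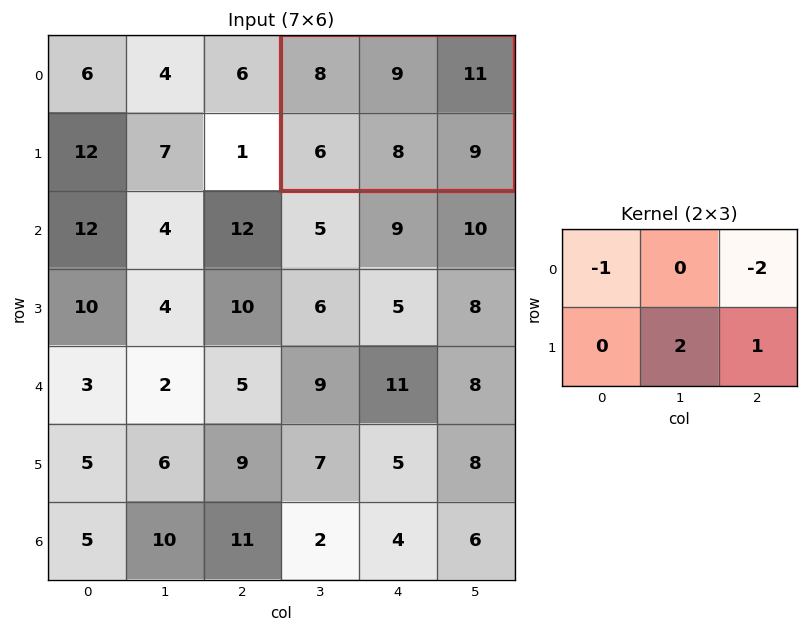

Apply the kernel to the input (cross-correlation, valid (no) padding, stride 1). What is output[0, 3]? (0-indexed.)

-5

The receptive field on the input at this output position is [8 9 11 / 6 8 9]. Elementwise product with the kernel and sum: 8·-1 + 11·-2 + 8·2 + 9·1.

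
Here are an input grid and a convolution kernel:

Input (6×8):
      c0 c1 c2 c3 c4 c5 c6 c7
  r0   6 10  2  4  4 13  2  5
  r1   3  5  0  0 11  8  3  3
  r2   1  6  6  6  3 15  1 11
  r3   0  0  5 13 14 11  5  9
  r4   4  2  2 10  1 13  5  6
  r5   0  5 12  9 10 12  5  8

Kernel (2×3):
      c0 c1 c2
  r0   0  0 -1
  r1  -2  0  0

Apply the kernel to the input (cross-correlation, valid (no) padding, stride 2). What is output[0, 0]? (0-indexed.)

-8

The receptive field on the input at this output position is [6 10 2 / 3 5 0]. Elementwise product with the kernel and sum: 2·-1 + 3·-2.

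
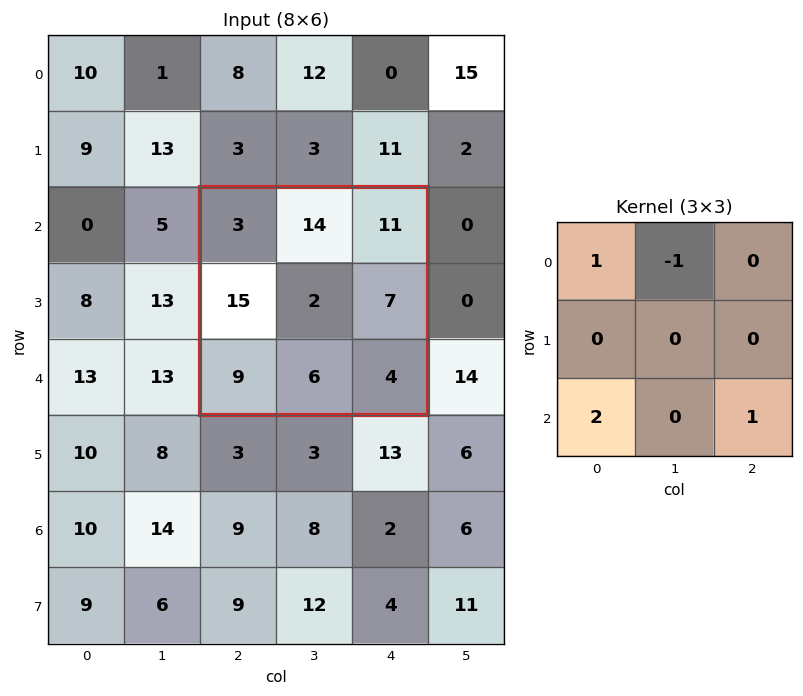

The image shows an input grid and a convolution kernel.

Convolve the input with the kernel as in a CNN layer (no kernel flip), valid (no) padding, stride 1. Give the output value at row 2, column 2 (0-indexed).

The receptive field on the input at this output position is [3 14 11 / 15 2 7 / 9 6 4]. Elementwise product with the kernel and sum: 3·1 + 14·-1 + 9·2 + 4·1.

11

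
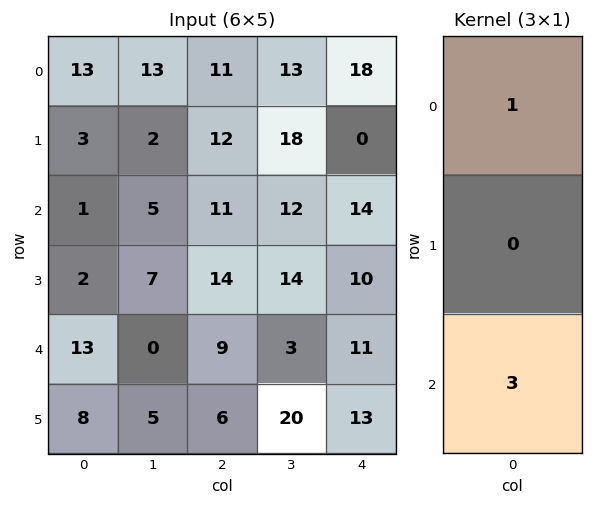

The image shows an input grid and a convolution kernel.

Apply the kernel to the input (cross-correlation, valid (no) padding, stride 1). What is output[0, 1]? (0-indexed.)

The receptive field on the input at this output position is [13 / 2 / 5]. Elementwise product with the kernel and sum: 13·1 + 5·3.

28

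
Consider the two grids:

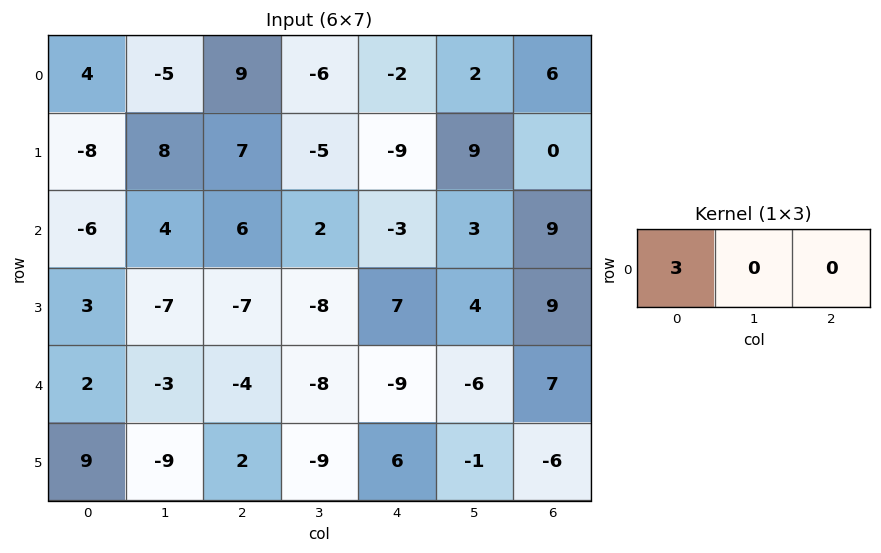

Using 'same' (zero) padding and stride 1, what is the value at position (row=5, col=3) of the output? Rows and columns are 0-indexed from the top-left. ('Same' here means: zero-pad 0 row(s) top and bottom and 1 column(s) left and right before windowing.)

The receptive field on the zero-padded input at this output position is [2 -9 6]. Elementwise product with the kernel and sum: 2·3.

6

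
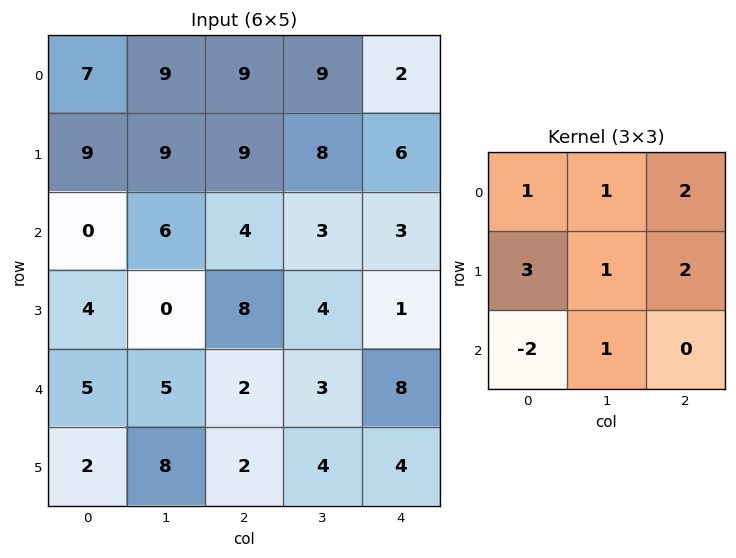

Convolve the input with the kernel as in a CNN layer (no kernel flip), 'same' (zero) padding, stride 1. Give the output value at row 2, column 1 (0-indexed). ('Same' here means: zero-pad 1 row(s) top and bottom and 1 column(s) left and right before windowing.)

The receptive field on the zero-padded input at this output position is [9 9 9 / 0 6 4 / 4 0 8]. Elementwise product with the kernel and sum: 9·1 + 9·1 + 9·2 + 0·3 + 6·1 + 4·2 + 4·-2 + 0·1.

42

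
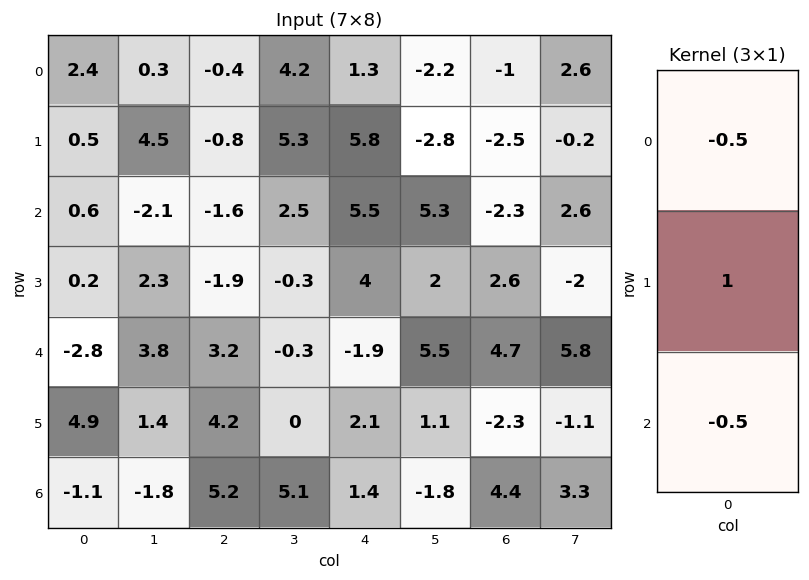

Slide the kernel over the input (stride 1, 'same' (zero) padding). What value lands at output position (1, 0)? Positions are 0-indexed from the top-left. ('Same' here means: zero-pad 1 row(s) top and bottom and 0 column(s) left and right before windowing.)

-1

The receptive field on the zero-padded input at this output position is [2.4 / 0.5 / 0.6]. Elementwise product with the kernel and sum: 2.4·-0.5 + 0.5·1 + 0.6·-0.5.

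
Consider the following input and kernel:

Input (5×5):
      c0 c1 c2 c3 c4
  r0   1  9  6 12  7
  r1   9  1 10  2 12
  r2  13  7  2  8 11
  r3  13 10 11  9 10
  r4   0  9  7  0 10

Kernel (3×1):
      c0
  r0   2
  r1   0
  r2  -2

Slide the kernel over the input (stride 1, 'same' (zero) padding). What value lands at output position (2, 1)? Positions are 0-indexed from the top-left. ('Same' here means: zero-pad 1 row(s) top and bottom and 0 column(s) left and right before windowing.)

The receptive field on the zero-padded input at this output position is [1 / 7 / 10]. Elementwise product with the kernel and sum: 1·2 + 10·-2.

-18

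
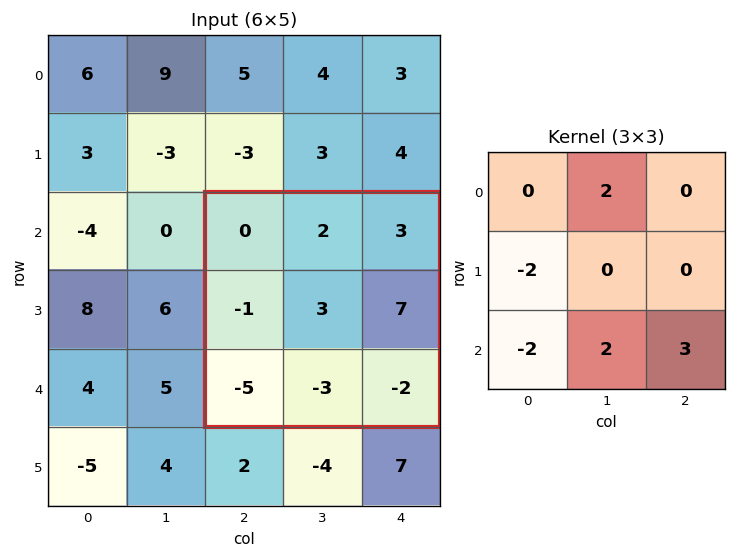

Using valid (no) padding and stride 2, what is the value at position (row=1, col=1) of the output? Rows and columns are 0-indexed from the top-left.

4

The receptive field on the input at this output position is [0 2 3 / -1 3 7 / -5 -3 -2]. Elementwise product with the kernel and sum: 2·2 + -1·-2 + -5·-2 + -3·2 + -2·3.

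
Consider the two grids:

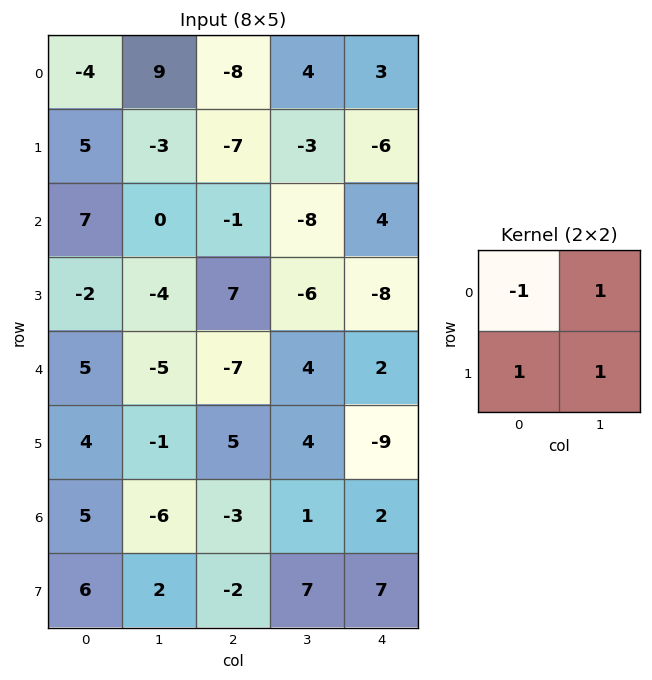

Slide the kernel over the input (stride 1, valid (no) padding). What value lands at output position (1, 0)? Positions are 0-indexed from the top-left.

-1

The receptive field on the input at this output position is [5 -3 / 7 0]. Elementwise product with the kernel and sum: 5·-1 + -3·1 + 7·1 + 0·1.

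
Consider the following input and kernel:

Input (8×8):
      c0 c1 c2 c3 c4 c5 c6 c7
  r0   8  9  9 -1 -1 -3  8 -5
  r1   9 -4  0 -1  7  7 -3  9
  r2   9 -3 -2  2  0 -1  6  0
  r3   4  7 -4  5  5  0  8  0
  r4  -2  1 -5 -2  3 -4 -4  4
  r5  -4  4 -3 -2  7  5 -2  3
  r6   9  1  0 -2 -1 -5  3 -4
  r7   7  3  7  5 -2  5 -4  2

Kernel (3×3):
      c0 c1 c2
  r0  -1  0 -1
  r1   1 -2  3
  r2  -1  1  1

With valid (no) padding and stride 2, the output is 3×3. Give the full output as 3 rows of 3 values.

-14 19 -18
-31 9 12
-22 21 -9

Output[0,0]: The receptive field on the input at this output position is [8 9 9 / 9 -4 0 / 9 -3 -2]. Elementwise product with the kernel and sum: 8·-1 + 9·-1 + 9·1 + -4·-2 + 0·3 + 9·-1 + -3·1 + -2·1.
Output[0,1]: The receptive field on the input at this output position is [9 -1 -1 / 0 -1 7 / -2 2 0]. Elementwise product with the kernel and sum: 9·-1 + -1·-1 + 0·1 + -1·-2 + 7·3 + -2·-1 + 2·1 + 0·1.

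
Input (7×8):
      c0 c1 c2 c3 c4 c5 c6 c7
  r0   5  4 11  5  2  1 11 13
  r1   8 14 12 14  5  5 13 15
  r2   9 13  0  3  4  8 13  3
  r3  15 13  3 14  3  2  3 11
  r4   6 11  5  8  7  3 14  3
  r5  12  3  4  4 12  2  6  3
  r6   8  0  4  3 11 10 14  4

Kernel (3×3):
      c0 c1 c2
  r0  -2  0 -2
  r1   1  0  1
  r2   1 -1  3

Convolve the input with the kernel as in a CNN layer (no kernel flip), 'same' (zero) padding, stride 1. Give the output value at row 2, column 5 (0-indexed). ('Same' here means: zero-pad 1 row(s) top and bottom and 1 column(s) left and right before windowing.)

-9

The receptive field on the zero-padded input at this output position is [5 5 13 / 4 8 13 / 3 2 3]. Elementwise product with the kernel and sum: 5·-2 + 13·-2 + 4·1 + 13·1 + 3·1 + 2·-1 + 3·3.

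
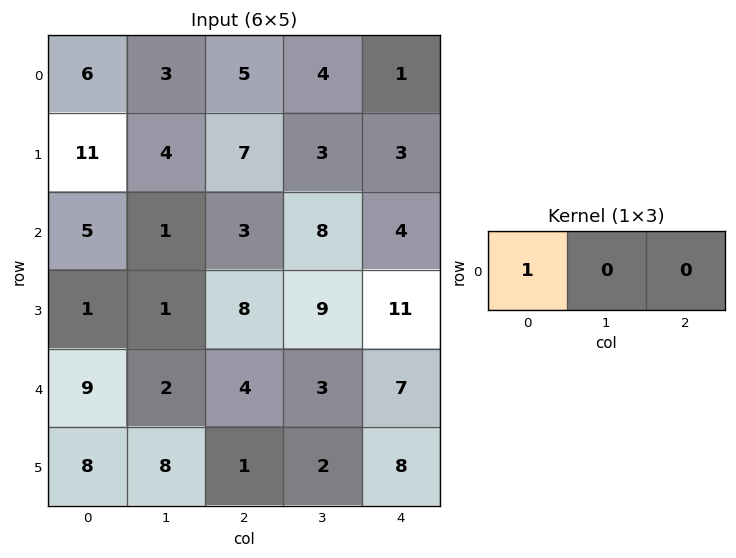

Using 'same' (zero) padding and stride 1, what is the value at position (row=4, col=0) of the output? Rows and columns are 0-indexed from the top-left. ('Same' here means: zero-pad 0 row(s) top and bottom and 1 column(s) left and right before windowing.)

The receptive field on the zero-padded input at this output position is [0 9 2]. Elementwise product with the kernel and sum: 0·1.

0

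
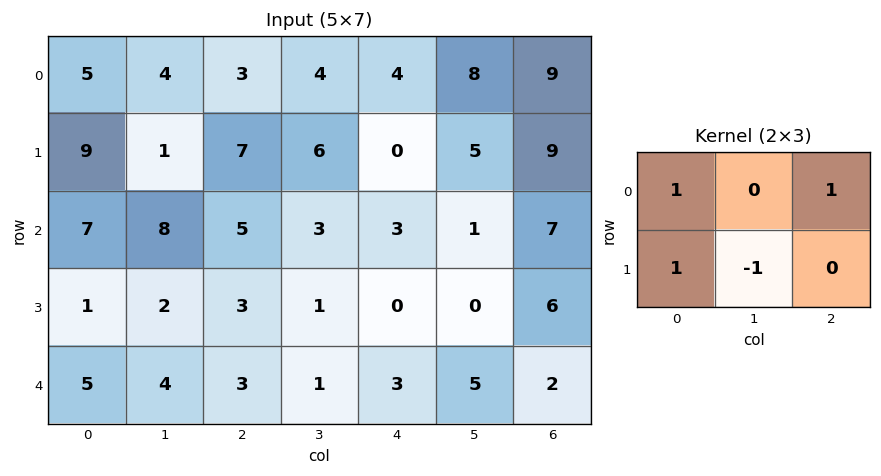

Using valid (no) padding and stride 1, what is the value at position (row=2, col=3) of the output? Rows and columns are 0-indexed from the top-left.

5

The receptive field on the input at this output position is [3 3 1 / 1 0 0]. Elementwise product with the kernel and sum: 3·1 + 1·1 + 1·1 + 0·-1.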